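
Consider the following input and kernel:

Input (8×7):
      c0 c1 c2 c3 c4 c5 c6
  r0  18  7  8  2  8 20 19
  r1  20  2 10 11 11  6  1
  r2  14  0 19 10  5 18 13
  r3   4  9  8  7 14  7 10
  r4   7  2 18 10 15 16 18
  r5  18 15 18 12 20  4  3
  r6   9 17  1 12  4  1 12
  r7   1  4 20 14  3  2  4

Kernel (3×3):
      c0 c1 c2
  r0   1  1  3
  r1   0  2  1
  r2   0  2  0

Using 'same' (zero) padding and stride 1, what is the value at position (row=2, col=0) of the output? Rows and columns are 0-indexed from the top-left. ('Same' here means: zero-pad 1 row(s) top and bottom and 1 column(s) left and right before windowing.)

The receptive field on the zero-padded input at this output position is [0 20 2 / 0 14 0 / 0 4 9]. Elementwise product with the kernel and sum: 0·1 + 20·1 + 2·3 + 14·2 + 0·1 + 4·2.

62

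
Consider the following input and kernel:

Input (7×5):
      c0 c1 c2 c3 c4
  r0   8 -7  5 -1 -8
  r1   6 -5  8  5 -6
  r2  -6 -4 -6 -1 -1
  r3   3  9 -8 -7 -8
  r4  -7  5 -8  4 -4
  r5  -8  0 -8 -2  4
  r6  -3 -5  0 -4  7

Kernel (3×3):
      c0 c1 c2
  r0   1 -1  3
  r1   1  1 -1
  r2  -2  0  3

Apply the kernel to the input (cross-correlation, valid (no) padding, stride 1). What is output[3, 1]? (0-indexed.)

-17

The receptive field on the input at this output position is [9 -8 -7 / 5 -8 4 / 0 -8 -2]. Elementwise product with the kernel and sum: 9·1 + -8·-1 + -7·3 + 5·1 + -8·1 + 4·-1 + 0·-2 + -2·3.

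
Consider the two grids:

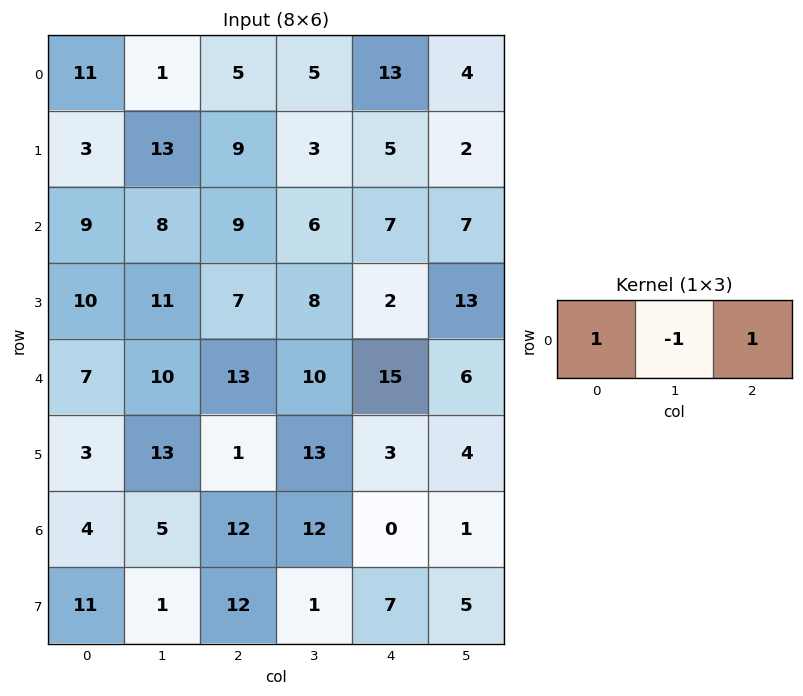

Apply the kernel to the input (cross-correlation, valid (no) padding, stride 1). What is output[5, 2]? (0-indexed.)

-9

The receptive field on the input at this output position is [1 13 3]. Elementwise product with the kernel and sum: 1·1 + 13·-1 + 3·1.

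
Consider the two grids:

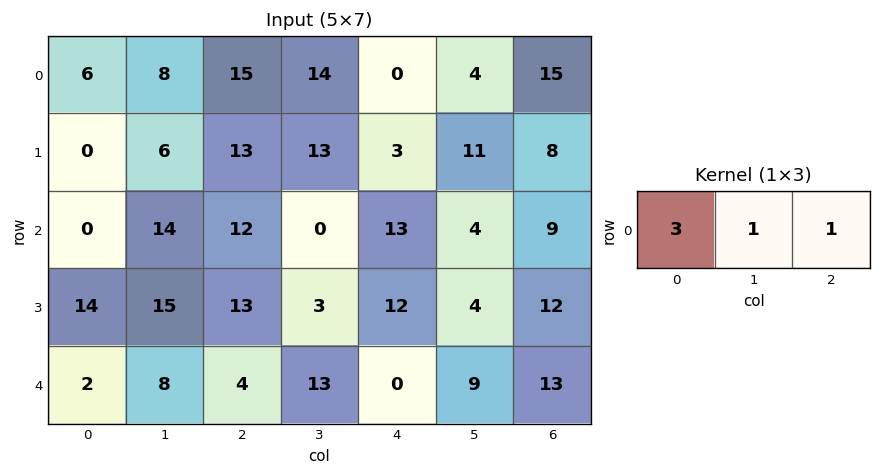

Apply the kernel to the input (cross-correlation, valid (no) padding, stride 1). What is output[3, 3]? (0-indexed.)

The receptive field on the input at this output position is [3 12 4]. Elementwise product with the kernel and sum: 3·3 + 12·1 + 4·1.

25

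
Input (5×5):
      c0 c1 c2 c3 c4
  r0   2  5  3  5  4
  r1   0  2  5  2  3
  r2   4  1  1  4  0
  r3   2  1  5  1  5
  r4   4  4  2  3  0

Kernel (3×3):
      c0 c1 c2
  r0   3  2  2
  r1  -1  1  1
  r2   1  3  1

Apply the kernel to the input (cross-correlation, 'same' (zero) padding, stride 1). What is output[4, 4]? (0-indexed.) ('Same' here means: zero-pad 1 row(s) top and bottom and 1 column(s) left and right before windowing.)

10

The receptive field on the zero-padded input at this output position is [1 5 0 / 3 0 0 / 0 0 0]. Elementwise product with the kernel and sum: 1·3 + 5·2 + 0·2 + 3·-1 + 0·1 + 0·1 + 0·1 + 0·3 + 0·1.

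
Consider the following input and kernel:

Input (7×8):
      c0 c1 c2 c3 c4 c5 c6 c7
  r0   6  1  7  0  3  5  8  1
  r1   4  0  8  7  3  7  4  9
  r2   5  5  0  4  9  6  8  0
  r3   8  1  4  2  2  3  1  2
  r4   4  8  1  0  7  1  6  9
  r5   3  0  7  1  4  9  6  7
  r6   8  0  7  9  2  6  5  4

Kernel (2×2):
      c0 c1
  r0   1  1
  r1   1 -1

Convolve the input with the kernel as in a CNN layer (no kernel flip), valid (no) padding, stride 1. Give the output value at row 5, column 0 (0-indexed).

The receptive field on the input at this output position is [3 0 / 8 0]. Elementwise product with the kernel and sum: 3·1 + 0·1 + 8·1 + 0·-1.

11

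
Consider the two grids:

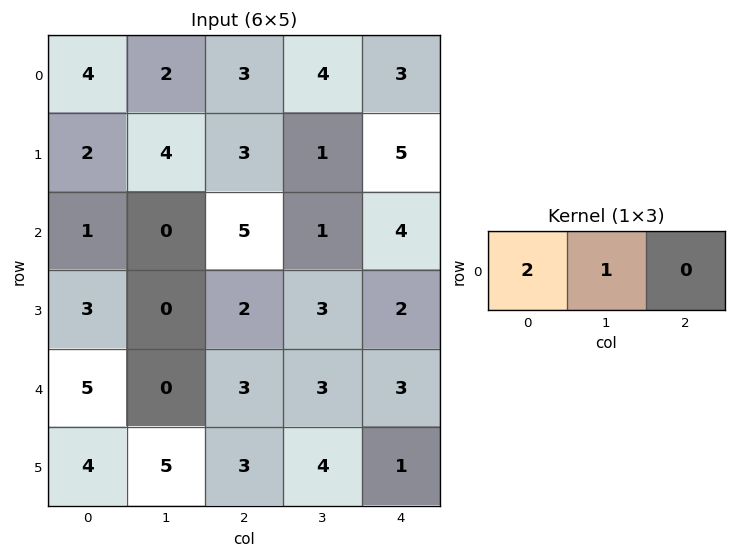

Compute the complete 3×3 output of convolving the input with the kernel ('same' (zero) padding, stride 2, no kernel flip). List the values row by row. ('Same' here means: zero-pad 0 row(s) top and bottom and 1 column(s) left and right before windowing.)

Output[0,0]: The receptive field on the zero-padded input at this output position is [0 4 2]. Elementwise product with the kernel and sum: 0·2 + 4·1.
Output[0,1]: The receptive field on the zero-padded input at this output position is [2 3 4]. Elementwise product with the kernel and sum: 2·2 + 3·1.

4 7 11
1 5 6
5 3 9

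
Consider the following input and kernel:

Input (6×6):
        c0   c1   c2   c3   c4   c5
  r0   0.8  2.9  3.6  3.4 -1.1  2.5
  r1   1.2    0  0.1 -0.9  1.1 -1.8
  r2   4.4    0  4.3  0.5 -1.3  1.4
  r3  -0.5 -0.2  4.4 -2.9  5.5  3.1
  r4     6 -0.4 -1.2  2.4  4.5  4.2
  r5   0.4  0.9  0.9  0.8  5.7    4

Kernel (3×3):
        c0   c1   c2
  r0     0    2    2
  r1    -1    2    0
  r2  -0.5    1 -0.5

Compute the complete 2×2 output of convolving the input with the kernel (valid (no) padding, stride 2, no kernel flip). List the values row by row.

Output[0,0]: The receptive field on the input at this output position is [0.8 2.9 3.6 / 1.2 0 0.1 / 4.4 0 4.3]. Elementwise product with the kernel and sum: 2.9·2 + 3.6·2 + 1.2·-1 + 0·2 + 4.4·-0.5 + 0·1 + 4.3·-0.5.

7.45 1.7
5.9 -11.05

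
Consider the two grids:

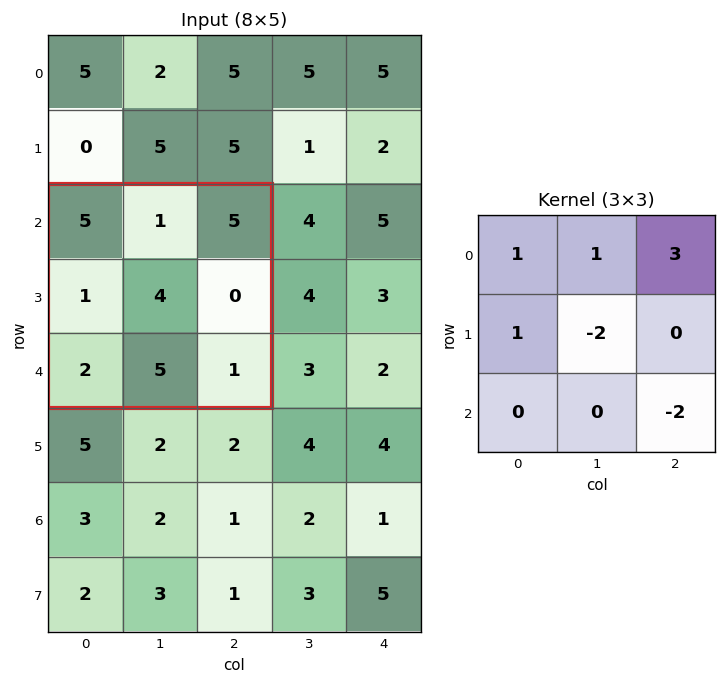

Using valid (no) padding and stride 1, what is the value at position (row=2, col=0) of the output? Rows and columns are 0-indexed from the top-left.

12

The receptive field on the input at this output position is [5 1 5 / 1 4 0 / 2 5 1]. Elementwise product with the kernel and sum: 5·1 + 1·1 + 5·3 + 1·1 + 4·-2 + 1·-2.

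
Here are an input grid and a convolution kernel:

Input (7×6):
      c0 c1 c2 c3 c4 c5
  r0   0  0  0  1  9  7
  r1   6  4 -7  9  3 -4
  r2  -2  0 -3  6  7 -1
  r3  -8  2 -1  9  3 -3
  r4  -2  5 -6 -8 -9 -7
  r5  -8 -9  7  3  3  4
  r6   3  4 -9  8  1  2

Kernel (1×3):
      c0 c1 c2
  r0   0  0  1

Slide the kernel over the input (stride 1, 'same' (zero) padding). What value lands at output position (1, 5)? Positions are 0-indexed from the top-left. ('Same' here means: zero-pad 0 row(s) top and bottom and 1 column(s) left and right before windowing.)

0

The receptive field on the zero-padded input at this output position is [3 -4 0]. Elementwise product with the kernel and sum: 0·1.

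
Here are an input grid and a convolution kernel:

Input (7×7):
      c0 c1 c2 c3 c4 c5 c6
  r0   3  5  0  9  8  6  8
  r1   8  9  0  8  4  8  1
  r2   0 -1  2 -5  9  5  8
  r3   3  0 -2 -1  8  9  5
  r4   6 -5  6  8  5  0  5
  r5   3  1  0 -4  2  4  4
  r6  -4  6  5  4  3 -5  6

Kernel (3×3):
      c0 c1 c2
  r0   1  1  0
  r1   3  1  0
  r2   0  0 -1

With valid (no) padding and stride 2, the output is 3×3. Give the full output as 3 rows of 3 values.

Output[0,0]: The receptive field on the input at this output position is [3 5 0 / 8 9 0 / 0 -1 2]. Elementwise product with the kernel and sum: 3·1 + 5·1 + 8·3 + 9·1 + 2·-1.

39 8 26
2 -15 42
6 7 9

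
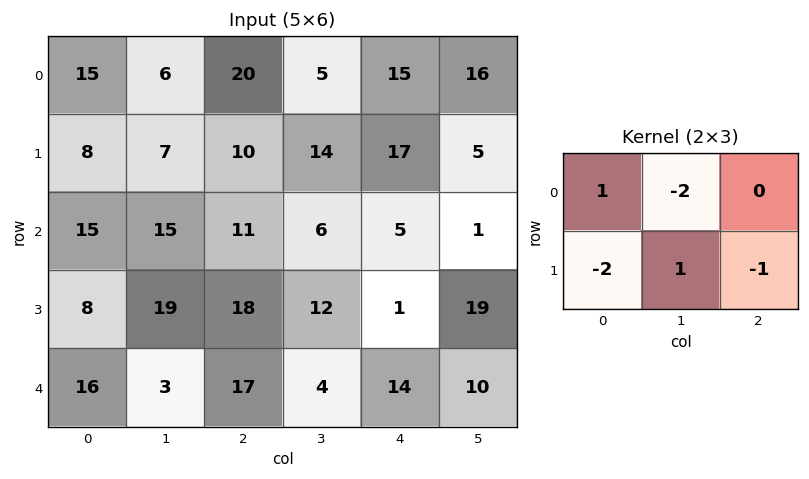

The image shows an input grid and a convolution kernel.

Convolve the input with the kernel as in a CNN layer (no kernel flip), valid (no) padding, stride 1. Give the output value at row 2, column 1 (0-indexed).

The receptive field on the input at this output position is [15 11 6 / 19 18 12]. Elementwise product with the kernel and sum: 15·1 + 11·-2 + 19·-2 + 18·1 + 12·-1.

-39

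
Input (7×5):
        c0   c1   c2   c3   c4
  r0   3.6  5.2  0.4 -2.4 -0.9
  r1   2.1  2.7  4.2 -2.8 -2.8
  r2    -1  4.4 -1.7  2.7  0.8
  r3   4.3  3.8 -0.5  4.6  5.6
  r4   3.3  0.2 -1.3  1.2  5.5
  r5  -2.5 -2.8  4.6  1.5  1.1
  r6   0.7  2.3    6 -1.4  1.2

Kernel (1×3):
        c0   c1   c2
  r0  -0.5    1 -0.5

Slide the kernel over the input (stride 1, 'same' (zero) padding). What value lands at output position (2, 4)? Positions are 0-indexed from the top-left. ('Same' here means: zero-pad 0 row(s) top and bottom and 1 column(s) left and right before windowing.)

The receptive field on the zero-padded input at this output position is [2.7 0.8 0]. Elementwise product with the kernel and sum: 2.7·-0.5 + 0.8·1 + 0·-0.5.

-0.55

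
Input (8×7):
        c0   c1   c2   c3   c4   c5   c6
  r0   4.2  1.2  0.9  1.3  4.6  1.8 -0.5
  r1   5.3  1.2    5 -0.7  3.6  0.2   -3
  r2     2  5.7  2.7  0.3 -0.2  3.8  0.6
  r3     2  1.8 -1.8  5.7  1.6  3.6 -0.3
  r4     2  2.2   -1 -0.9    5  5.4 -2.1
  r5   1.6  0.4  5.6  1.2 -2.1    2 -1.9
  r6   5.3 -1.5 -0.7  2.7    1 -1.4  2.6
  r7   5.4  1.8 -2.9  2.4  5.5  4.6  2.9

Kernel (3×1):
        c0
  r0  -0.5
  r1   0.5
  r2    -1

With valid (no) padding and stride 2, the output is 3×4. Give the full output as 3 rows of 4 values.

-1.45 -0.65 -0.3 -1.85
-2 -1.25 -4.1 1.65
-5.5 4 -4.55 -2.5

Output[0,0]: The receptive field on the input at this output position is [4.2 / 5.3 / 2]. Elementwise product with the kernel and sum: 4.2·-0.5 + 5.3·0.5 + 2·-1.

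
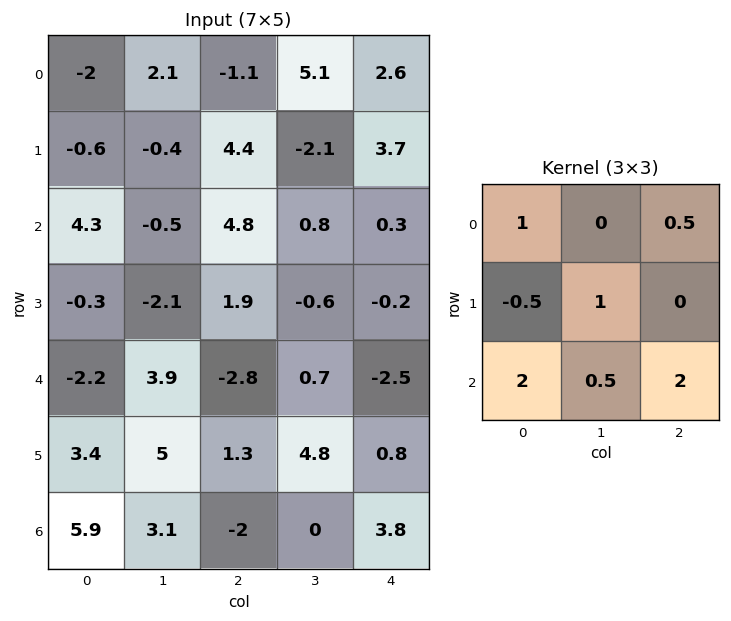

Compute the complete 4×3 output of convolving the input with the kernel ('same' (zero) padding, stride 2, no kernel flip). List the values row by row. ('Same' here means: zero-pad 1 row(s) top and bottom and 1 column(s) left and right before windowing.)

Output[0,0]: The receptive field on the zero-padded input at this output position is [0 0 0 / 0 -2 2.1 / 0 -0.6 -0.4]. Elementwise product with the kernel and sum: 0·1 + 0·0.5 + 0·-0.5 + -2·1 + 0·2 + -0.6·0.5 + -0.4·2.

-3.1 -4.95 -2.3
-0.25 -0.85 -3.5
8.45 13.1 6.55
8.4 3.85 8.6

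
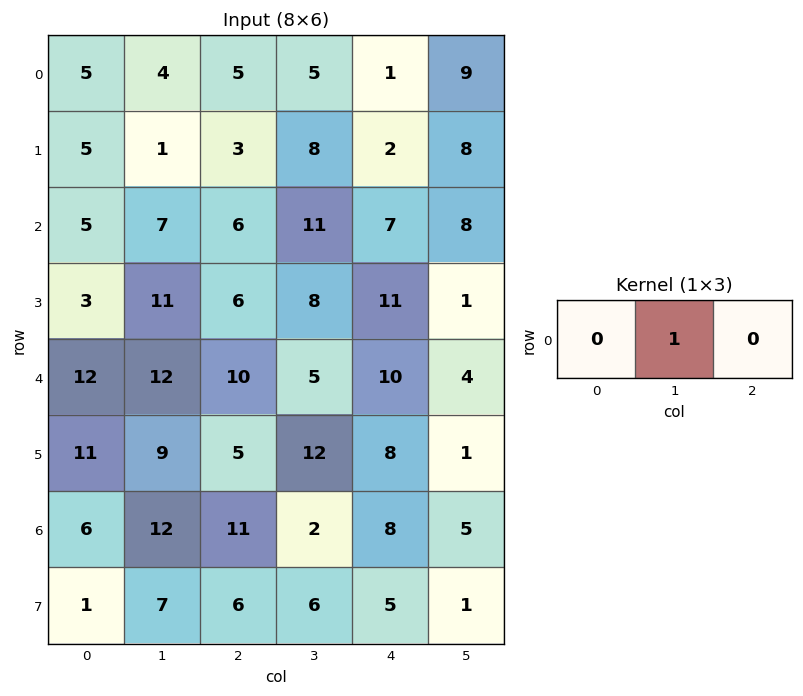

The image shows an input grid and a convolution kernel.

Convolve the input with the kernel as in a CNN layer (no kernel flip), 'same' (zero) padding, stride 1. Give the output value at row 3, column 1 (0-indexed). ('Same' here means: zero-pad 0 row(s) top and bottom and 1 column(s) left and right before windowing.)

11

The receptive field on the zero-padded input at this output position is [3 11 6]. Elementwise product with the kernel and sum: 11·1.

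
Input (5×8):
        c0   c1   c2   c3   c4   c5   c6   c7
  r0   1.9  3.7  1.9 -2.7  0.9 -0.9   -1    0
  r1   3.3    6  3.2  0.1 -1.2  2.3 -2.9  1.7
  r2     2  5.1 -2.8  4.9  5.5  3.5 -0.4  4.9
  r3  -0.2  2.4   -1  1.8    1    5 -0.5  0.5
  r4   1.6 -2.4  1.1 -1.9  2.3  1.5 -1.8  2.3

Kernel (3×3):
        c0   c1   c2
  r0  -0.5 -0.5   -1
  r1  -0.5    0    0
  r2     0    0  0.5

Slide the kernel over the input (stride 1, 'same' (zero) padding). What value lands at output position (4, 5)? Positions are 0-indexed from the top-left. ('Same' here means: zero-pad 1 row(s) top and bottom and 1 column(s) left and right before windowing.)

The receptive field on the zero-padded input at this output position is [1 5 -0.5 / 2.3 1.5 -1.8 / 0 0 0]. Elementwise product with the kernel and sum: 1·-0.5 + 5·-0.5 + -0.5·-1 + 2.3·-0.5 + 0·0.5.

-3.65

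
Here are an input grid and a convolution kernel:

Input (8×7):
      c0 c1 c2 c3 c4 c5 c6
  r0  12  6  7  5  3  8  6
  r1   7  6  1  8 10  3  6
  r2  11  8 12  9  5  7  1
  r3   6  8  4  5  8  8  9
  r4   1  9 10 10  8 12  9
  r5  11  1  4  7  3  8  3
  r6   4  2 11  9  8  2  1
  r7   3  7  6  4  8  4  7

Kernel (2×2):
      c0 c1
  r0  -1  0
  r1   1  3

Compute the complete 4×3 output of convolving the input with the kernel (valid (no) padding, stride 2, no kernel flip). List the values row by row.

Output[0,0]: The receptive field on the input at this output position is [12 6 / 7 6]. Elementwise product with the kernel and sum: 12·-1 + 7·1 + 6·3.

13 18 16
19 7 27
13 15 19
20 7 12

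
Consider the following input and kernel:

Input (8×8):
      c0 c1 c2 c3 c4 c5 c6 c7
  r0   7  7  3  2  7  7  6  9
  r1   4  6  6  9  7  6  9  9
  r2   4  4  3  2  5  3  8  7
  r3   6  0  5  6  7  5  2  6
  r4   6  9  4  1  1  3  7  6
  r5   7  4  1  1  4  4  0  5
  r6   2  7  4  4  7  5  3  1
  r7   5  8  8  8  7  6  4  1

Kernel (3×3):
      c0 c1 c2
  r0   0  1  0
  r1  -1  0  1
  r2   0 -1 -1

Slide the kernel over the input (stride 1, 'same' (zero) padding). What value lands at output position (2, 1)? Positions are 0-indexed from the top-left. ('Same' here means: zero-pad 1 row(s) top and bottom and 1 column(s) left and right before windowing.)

0

The receptive field on the zero-padded input at this output position is [4 6 6 / 4 4 3 / 6 0 5]. Elementwise product with the kernel and sum: 6·1 + 4·-1 + 3·1 + 0·-1 + 5·-1.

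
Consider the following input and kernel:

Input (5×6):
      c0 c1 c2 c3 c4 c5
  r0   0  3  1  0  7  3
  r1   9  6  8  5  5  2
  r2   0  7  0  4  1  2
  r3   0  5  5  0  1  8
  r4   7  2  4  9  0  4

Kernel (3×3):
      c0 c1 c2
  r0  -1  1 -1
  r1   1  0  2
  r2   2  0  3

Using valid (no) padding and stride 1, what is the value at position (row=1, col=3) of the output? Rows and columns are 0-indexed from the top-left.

30

The receptive field on the input at this output position is [5 5 2 / 4 1 2 / 0 1 8]. Elementwise product with the kernel and sum: 5·-1 + 5·1 + 2·-1 + 4·1 + 2·2 + 0·2 + 8·3.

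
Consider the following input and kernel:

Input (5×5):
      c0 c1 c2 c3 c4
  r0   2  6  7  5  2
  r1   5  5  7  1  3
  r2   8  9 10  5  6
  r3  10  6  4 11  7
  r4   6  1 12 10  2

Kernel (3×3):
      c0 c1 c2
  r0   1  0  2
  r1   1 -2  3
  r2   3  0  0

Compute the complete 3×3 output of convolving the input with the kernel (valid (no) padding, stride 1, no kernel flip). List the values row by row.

Output[0,0]: The receptive field on the input at this output position is [2 6 7 / 5 5 7 / 8 9 10]. Elementwise product with the kernel and sum: 2·1 + 7·2 + 5·1 + 5·-2 + 7·3 + 8·3.
Output[0,1]: The receptive field on the input at this output position is [6 7 5 / 5 7 1 / 9 10 5]. Elementwise product with the kernel and sum: 6·1 + 5·2 + 5·1 + 7·-2 + 1·3 + 9·3.

56 37 55
69 29 43
56 53 61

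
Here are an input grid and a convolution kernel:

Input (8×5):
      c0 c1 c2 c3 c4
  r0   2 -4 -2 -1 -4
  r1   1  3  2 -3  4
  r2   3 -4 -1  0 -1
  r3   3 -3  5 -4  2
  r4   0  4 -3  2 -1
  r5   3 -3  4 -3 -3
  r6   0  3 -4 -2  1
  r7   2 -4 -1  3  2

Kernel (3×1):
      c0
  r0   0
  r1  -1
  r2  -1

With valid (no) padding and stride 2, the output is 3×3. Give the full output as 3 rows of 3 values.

Output[0,0]: The receptive field on the input at this output position is [2 / 1 / 3]. Elementwise product with the kernel and sum: 1·-1 + 3·-1.

-4 -1 -3
-3 -2 -1
-3 0 2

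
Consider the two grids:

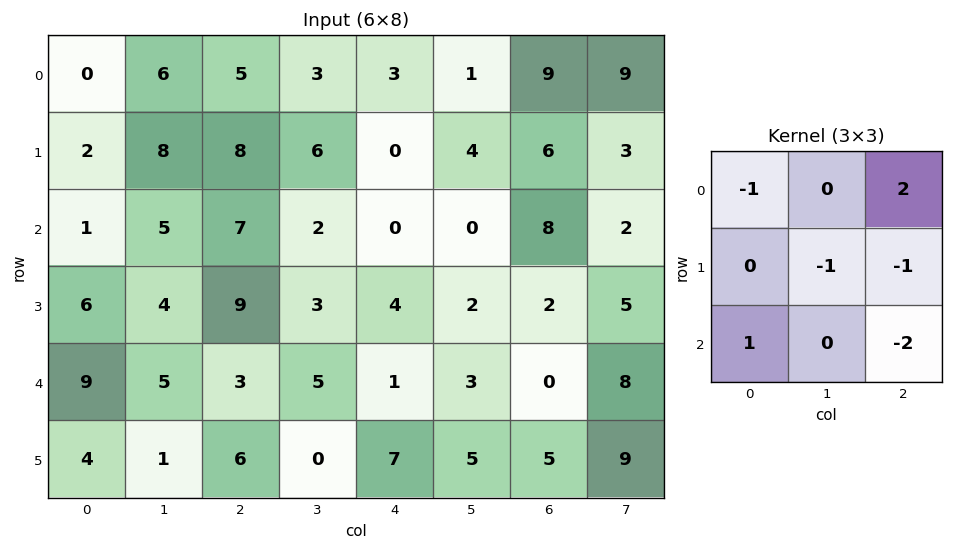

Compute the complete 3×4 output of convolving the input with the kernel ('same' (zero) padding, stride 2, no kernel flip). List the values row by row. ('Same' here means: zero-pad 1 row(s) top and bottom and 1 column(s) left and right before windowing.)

Output[0,0]: The receptive field on the zero-padded input at this output position is [0 0 0 / 0 0 6 / 0 2 8]. Elementwise product with the kernel and sum: 0·-1 + 0·2 + 0·-1 + 6·-1 + 0·1 + 8·-2.

-22 -12 -6 -20
2 -7 1 -16
-8 -5 -13 -13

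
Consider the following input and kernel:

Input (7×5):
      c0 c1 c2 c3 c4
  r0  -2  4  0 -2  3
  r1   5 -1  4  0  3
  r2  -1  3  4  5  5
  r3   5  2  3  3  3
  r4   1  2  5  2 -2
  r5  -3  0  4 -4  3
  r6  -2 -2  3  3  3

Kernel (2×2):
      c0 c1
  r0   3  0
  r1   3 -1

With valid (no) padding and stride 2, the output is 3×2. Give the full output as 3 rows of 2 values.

Output[0,0]: The receptive field on the input at this output position is [-2 4 / 5 -1]. Elementwise product with the kernel and sum: -2·3 + 5·3 + -1·-1.

10 12
10 18
-6 31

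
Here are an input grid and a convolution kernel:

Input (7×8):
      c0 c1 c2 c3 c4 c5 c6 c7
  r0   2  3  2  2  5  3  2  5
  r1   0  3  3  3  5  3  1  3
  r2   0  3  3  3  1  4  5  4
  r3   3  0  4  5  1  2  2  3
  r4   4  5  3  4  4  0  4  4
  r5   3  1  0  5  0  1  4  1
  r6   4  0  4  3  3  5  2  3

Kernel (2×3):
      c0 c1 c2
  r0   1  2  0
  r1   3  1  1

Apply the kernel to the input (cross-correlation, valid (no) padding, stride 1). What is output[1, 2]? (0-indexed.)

22

The receptive field on the input at this output position is [3 3 5 / 3 3 1]. Elementwise product with the kernel and sum: 3·1 + 3·2 + 3·3 + 3·1 + 1·1.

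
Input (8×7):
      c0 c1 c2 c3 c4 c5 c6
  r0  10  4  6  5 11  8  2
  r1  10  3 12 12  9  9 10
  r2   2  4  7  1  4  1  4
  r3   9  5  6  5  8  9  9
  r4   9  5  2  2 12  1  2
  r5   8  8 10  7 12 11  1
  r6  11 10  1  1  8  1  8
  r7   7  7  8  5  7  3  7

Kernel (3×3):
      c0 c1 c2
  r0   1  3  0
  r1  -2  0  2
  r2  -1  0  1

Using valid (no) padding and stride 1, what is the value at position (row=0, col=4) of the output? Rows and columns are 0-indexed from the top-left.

The receptive field on the input at this output position is [11 8 2 / 9 9 10 / 4 1 4]. Elementwise product with the kernel and sum: 11·1 + 8·3 + 9·-2 + 10·2 + 4·-1 + 4·1.

37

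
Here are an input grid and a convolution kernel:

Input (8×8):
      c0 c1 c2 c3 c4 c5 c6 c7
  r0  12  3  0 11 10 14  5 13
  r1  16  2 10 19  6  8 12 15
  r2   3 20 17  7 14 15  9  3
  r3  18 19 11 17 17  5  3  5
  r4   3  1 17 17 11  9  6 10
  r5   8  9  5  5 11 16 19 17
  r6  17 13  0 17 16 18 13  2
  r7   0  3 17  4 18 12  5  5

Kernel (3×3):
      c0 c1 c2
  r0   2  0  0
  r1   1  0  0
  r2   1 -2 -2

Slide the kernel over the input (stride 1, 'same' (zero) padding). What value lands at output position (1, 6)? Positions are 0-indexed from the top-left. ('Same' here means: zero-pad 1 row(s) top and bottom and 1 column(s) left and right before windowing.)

27

The receptive field on the zero-padded input at this output position is [14 5 13 / 8 12 15 / 15 9 3]. Elementwise product with the kernel and sum: 14·2 + 8·1 + 15·1 + 9·-2 + 3·-2.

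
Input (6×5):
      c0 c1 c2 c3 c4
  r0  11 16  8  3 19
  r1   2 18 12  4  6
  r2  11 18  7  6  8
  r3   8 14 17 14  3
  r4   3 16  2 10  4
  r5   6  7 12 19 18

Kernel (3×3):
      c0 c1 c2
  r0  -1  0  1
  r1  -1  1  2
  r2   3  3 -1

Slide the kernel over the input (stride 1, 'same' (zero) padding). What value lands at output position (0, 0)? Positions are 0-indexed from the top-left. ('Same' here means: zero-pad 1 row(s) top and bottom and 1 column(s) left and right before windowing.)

The receptive field on the zero-padded input at this output position is [0 0 0 / 0 11 16 / 0 2 18]. Elementwise product with the kernel and sum: 0·-1 + 0·1 + 0·-1 + 11·1 + 16·2 + 0·3 + 2·3 + 18·-1.

31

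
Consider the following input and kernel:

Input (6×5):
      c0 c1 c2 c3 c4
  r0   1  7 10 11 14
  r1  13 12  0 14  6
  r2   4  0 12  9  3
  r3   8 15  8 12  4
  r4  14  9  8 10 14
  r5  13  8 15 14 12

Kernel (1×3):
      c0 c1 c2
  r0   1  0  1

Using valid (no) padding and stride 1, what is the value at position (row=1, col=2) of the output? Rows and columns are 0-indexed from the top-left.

6

The receptive field on the input at this output position is [0 14 6]. Elementwise product with the kernel and sum: 0·1 + 6·1.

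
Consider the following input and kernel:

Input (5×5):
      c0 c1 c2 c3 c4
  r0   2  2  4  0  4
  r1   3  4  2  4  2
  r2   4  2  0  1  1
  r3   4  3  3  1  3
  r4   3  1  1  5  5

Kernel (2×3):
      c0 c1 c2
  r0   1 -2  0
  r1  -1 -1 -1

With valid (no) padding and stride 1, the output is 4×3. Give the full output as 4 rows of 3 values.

-11 -16 -4
-11 -3 -8
-10 -5 -9
-7 -10 -10

Output[0,0]: The receptive field on the input at this output position is [2 2 4 / 3 4 2]. Elementwise product with the kernel and sum: 2·1 + 2·-2 + 3·-1 + 4·-1 + 2·-1.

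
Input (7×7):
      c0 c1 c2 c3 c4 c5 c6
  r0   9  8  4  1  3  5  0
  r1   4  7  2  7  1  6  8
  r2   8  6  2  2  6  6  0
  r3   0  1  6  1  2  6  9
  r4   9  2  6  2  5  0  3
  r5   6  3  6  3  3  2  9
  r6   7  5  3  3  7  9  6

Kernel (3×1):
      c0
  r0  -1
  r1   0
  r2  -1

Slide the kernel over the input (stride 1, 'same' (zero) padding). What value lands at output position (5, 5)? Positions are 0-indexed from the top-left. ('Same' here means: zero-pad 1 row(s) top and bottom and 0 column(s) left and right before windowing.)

The receptive field on the zero-padded input at this output position is [0 / 2 / 9]. Elementwise product with the kernel and sum: 0·-1 + 9·-1.

-9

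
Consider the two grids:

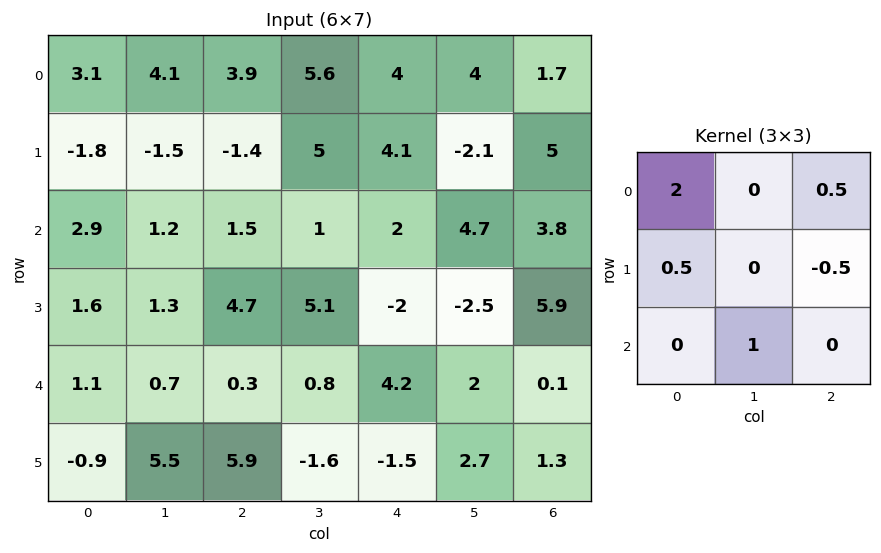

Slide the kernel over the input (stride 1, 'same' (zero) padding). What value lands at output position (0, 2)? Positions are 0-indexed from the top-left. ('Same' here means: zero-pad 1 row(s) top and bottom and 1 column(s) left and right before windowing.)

The receptive field on the zero-padded input at this output position is [0 0 0 / 4.1 3.9 5.6 / -1.5 -1.4 5]. Elementwise product with the kernel and sum: 0·2 + 0·0.5 + 4.1·0.5 + 5.6·-0.5 + -1.4·1.

-2.15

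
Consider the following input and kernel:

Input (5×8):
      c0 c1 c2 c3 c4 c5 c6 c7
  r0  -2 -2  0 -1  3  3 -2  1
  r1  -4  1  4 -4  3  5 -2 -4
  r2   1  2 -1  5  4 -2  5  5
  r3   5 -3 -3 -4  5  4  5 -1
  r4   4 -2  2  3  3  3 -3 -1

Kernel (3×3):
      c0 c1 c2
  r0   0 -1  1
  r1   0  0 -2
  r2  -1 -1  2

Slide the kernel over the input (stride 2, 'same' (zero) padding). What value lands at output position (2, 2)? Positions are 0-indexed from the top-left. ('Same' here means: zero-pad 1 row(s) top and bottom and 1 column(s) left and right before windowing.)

-7

The receptive field on the zero-padded input at this output position is [-4 5 4 / 3 3 3 / 0 0 0]. Elementwise product with the kernel and sum: 5·-1 + 4·1 + 3·-2 + 0·-1 + 0·-1 + 0·2.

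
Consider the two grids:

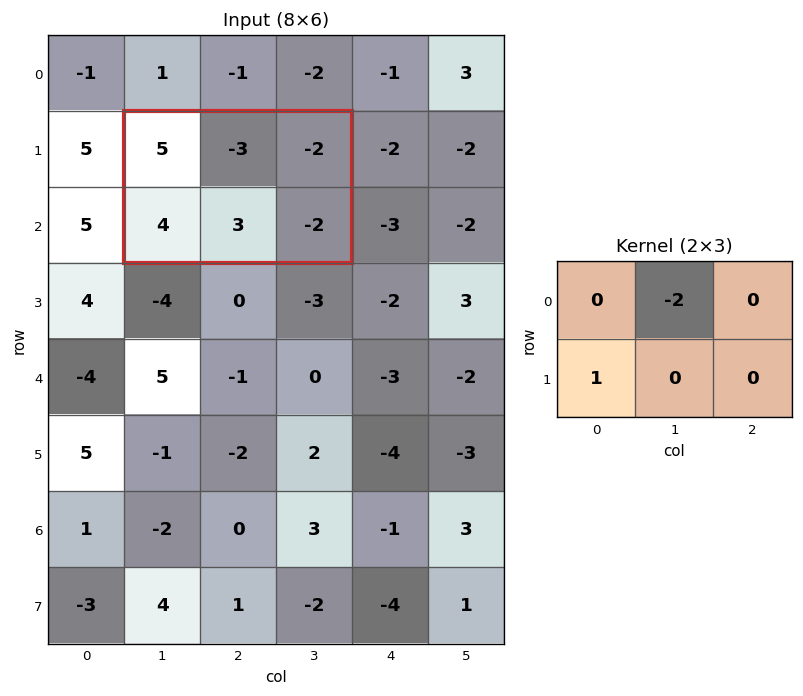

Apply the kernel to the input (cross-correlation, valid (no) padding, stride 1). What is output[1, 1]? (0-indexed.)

10

The receptive field on the input at this output position is [5 -3 -2 / 4 3 -2]. Elementwise product with the kernel and sum: -3·-2 + 4·1.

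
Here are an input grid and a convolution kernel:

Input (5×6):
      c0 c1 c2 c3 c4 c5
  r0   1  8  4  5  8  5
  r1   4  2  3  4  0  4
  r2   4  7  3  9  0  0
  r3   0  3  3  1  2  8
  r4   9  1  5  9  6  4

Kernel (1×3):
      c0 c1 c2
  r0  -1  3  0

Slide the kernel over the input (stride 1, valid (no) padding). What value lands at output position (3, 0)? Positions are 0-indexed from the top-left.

The receptive field on the input at this output position is [0 3 3]. Elementwise product with the kernel and sum: 0·-1 + 3·3.

9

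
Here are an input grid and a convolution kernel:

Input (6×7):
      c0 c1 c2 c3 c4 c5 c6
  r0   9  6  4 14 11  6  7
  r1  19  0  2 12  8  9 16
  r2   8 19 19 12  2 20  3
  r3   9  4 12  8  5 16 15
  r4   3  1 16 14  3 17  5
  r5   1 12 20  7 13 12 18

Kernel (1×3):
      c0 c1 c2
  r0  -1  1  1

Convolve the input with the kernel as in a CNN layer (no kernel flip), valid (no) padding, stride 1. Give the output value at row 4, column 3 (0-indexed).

The receptive field on the input at this output position is [14 3 17]. Elementwise product with the kernel and sum: 14·-1 + 3·1 + 17·1.

6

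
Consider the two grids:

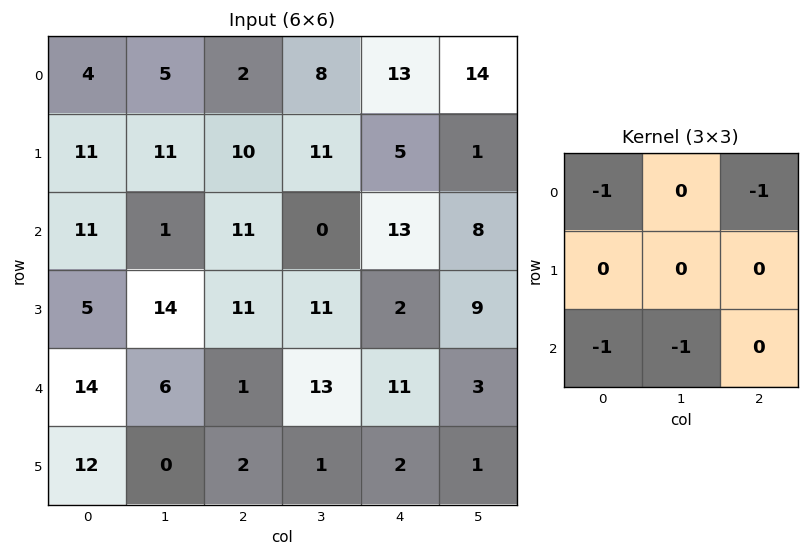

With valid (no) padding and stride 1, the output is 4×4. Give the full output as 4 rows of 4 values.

Output[0,0]: The receptive field on the input at this output position is [4 5 2 / 11 11 10 / 11 1 11]. Elementwise product with the kernel and sum: 4·-1 + 2·-1 + 11·-1 + 1·-1.
Output[0,1]: The receptive field on the input at this output position is [5 2 8 / 11 10 11 / 1 11 0]. Elementwise product with the kernel and sum: 5·-1 + 8·-1 + 1·-1 + 11·-1.

-18 -25 -26 -35
-40 -47 -37 -25
-42 -8 -38 -32
-28 -27 -16 -23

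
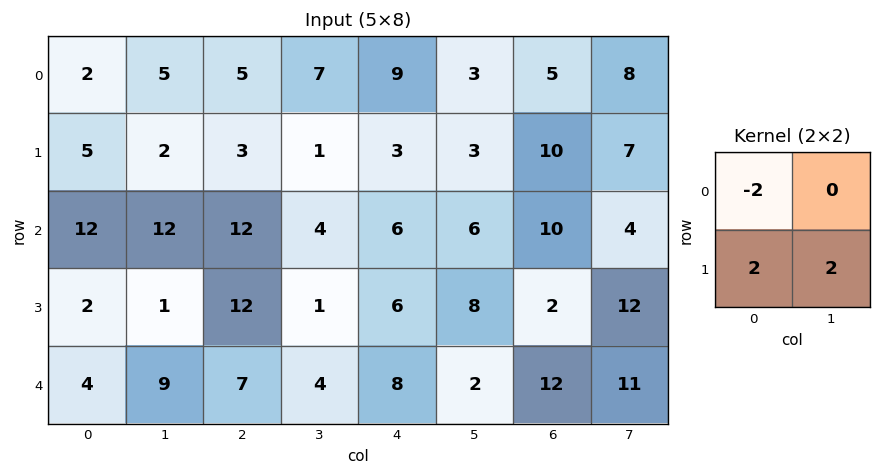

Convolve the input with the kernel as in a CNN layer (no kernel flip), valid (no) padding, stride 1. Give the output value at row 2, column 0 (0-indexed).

-18

The receptive field on the input at this output position is [12 12 / 2 1]. Elementwise product with the kernel and sum: 12·-2 + 2·2 + 1·2.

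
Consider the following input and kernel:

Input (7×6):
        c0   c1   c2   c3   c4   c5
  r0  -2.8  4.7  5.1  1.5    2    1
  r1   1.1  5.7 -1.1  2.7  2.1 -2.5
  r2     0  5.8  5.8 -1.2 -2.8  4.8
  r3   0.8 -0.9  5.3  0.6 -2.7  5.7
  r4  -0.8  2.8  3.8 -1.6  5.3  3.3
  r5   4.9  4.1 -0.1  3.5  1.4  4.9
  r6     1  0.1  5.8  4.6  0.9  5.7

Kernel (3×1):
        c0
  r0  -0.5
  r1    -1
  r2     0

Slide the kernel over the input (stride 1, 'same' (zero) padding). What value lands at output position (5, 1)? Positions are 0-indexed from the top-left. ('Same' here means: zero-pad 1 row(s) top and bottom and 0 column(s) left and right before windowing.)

The receptive field on the zero-padded input at this output position is [2.8 / 4.1 / 0.1]. Elementwise product with the kernel and sum: 2.8·-0.5 + 4.1·-1.

-5.5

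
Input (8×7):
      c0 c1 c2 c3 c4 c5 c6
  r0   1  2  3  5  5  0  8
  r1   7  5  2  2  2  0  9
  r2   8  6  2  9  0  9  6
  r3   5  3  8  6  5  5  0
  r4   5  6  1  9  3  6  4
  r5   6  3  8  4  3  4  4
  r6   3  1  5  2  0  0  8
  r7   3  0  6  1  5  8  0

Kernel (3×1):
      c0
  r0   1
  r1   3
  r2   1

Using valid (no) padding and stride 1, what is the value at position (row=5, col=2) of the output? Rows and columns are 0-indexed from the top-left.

The receptive field on the input at this output position is [8 / 5 / 6]. Elementwise product with the kernel and sum: 8·1 + 5·3 + 6·1.

29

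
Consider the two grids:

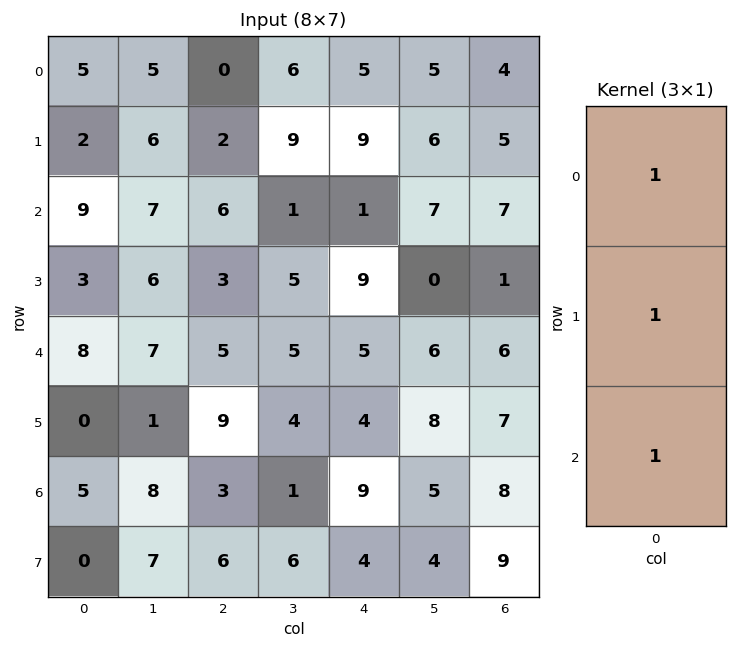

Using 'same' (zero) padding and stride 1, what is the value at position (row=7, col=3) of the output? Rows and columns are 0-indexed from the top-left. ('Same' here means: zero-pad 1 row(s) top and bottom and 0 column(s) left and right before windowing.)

7

The receptive field on the zero-padded input at this output position is [1 / 6 / 0]. Elementwise product with the kernel and sum: 1·1 + 6·1 + 0·1.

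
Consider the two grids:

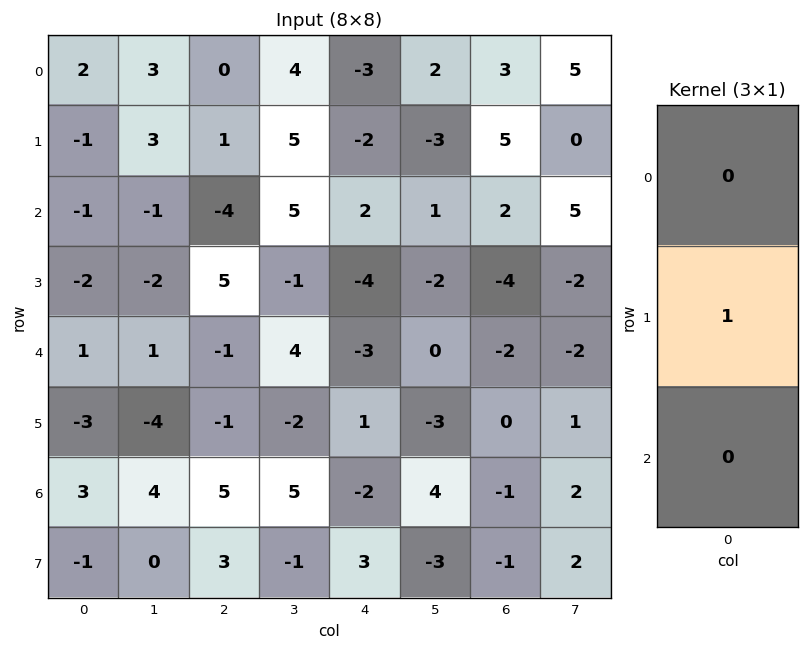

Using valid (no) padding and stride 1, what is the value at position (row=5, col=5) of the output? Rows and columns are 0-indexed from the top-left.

The receptive field on the input at this output position is [-3 / 4 / -3]. Elementwise product with the kernel and sum: 4·1.

4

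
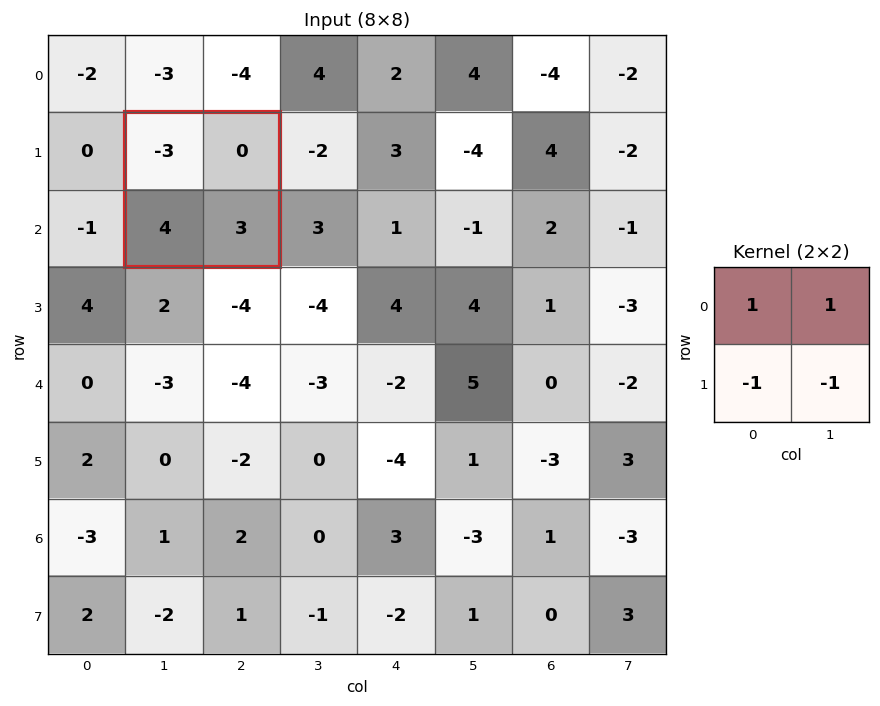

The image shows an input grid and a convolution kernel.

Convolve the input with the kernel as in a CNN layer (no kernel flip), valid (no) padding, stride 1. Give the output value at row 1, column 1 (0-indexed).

The receptive field on the input at this output position is [-3 0 / 4 3]. Elementwise product with the kernel and sum: -3·1 + 0·1 + 4·-1 + 3·-1.

-10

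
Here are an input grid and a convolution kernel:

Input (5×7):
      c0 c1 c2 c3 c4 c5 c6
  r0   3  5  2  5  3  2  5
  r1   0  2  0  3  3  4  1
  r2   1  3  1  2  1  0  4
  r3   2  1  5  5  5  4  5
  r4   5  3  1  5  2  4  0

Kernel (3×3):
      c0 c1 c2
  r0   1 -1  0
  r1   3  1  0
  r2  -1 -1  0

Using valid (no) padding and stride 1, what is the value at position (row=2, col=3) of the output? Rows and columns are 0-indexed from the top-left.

14

The receptive field on the input at this output position is [2 1 0 / 5 5 4 / 5 2 4]. Elementwise product with the kernel and sum: 2·1 + 1·-1 + 5·3 + 5·1 + 5·-1 + 2·-1.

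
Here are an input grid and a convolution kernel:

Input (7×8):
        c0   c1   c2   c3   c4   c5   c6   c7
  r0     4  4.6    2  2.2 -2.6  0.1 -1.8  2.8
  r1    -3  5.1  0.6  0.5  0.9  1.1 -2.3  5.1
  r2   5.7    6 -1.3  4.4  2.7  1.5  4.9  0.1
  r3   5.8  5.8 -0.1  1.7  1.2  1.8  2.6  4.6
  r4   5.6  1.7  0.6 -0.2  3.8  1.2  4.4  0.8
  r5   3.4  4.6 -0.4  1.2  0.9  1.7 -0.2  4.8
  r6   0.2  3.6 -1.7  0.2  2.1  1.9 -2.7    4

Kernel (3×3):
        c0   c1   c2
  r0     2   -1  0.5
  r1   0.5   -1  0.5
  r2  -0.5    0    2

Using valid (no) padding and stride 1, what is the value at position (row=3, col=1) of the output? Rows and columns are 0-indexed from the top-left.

12.8

The receptive field on the input at this output position is [5.8 -0.1 1.7 / 1.7 0.6 -0.2 / 4.6 -0.4 1.2]. Elementwise product with the kernel and sum: 5.8·2 + -0.1·-1 + 1.7·0.5 + 1.7·0.5 + 0.6·-1 + -0.2·0.5 + 4.6·-0.5 + 1.2·2.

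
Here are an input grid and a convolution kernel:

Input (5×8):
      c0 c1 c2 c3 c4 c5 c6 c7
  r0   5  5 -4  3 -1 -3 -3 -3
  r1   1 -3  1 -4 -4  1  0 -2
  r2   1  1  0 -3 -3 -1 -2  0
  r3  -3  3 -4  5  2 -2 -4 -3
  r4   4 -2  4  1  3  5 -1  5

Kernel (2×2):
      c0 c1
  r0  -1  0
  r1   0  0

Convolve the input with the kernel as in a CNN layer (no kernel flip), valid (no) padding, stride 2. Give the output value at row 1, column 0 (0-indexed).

-1

The receptive field on the input at this output position is [1 1 / -3 3]. Elementwise product with the kernel and sum: 1·-1.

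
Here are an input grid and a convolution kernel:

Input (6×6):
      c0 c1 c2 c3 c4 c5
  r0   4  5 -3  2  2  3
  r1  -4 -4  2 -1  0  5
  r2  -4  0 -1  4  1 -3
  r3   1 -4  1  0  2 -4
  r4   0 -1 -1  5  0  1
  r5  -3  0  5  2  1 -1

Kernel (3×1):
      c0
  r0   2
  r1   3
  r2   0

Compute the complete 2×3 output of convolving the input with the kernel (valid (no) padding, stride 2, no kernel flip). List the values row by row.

-4 0 4
-5 1 8

Output[0,0]: The receptive field on the input at this output position is [4 / -4 / -4]. Elementwise product with the kernel and sum: 4·2 + -4·3.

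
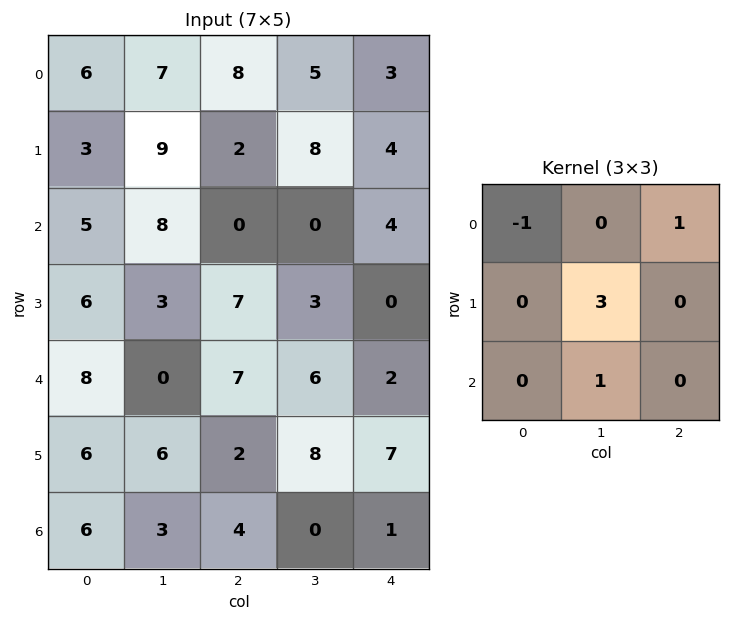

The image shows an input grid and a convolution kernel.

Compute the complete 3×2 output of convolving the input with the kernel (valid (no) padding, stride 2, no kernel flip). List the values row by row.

Output[0,0]: The receptive field on the input at this output position is [6 7 8 / 3 9 2 / 5 8 0]. Elementwise product with the kernel and sum: 6·-1 + 8·1 + 9·3 + 8·1.

37 19
4 19
20 19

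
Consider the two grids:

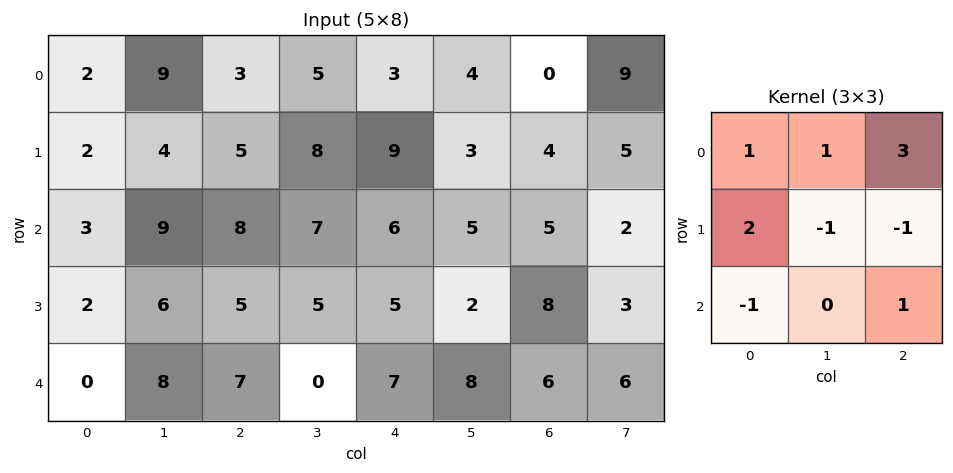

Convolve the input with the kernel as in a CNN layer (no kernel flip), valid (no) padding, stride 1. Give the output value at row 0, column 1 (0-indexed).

20

The receptive field on the input at this output position is [9 3 5 / 4 5 8 / 9 8 7]. Elementwise product with the kernel and sum: 9·1 + 3·1 + 5·3 + 4·2 + 5·-1 + 8·-1 + 9·-1 + 7·1.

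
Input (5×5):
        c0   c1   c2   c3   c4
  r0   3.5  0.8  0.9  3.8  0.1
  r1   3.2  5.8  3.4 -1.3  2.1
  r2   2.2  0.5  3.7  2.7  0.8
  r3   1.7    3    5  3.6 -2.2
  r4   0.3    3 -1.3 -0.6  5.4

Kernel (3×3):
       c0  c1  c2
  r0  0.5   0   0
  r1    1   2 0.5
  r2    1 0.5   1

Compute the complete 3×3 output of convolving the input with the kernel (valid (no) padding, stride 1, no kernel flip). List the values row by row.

Output[0,0]: The receptive field on the input at this output position is [3.5 0.8 0.9 / 3.2 5.8 3.4 / 2.2 0.5 3.7]. Elementwise product with the kernel and sum: 3.5·0.5 + 3.2·1 + 5.8·2 + 3.4·0.5 + 2.2·1 + 0.5·0.5 + 3.7·1.
Output[0,1]: The receptive field on the input at this output position is [0.8 0.9 3.8 / 5.8 3.4 -1.3 / 0.5 3.7 2.7]. Elementwise product with the kernel and sum: 0.8·0.5 + 5.8·1 + 3.4·2 + -1.3·0.5 + 0.5·1 + 3.7·0.5 + 2.7·1.

24.4 17.4 8.15
14.85 21.25 15.8
11.8 16.8 16.75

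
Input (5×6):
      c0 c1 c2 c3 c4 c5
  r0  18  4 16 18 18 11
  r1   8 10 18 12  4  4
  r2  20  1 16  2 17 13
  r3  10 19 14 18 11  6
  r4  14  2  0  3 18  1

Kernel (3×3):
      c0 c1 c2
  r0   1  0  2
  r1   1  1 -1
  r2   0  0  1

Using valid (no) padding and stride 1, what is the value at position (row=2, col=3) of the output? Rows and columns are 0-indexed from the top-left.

52

The receptive field on the input at this output position is [2 17 13 / 18 11 6 / 3 18 1]. Elementwise product with the kernel and sum: 2·1 + 13·2 + 18·1 + 11·1 + 6·-1 + 1·1.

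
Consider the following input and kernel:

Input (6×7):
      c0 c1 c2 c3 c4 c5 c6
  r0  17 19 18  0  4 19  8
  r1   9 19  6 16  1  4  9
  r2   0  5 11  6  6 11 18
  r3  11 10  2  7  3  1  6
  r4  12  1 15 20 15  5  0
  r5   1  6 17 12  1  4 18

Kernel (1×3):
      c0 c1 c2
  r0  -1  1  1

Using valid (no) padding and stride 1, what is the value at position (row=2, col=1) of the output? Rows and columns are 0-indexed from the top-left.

12

The receptive field on the input at this output position is [5 11 6]. Elementwise product with the kernel and sum: 5·-1 + 11·1 + 6·1.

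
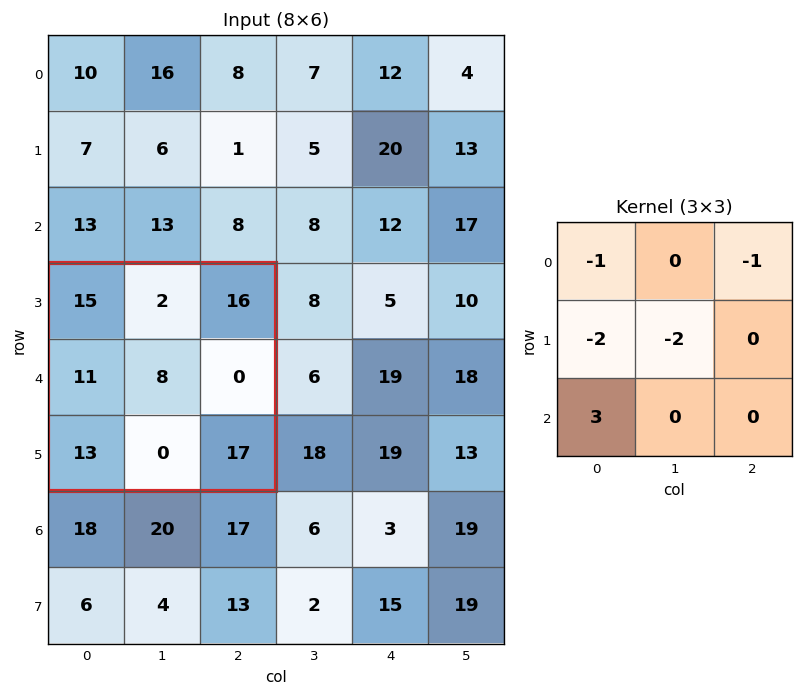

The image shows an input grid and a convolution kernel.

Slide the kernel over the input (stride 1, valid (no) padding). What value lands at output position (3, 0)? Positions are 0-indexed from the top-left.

-30

The receptive field on the input at this output position is [15 2 16 / 11 8 0 / 13 0 17]. Elementwise product with the kernel and sum: 15·-1 + 16·-1 + 11·-2 + 8·-2 + 13·3.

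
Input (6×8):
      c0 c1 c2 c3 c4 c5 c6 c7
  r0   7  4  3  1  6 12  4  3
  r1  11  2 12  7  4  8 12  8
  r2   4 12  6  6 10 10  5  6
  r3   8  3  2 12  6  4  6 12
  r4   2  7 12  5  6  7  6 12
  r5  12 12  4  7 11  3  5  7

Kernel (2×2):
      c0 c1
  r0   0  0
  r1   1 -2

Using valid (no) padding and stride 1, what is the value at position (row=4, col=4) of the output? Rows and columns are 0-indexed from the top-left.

5

The receptive field on the input at this output position is [6 7 / 11 3]. Elementwise product with the kernel and sum: 11·1 + 3·-2.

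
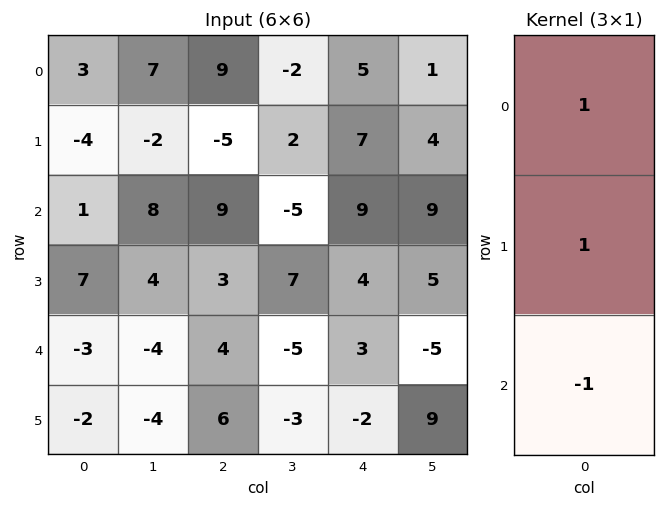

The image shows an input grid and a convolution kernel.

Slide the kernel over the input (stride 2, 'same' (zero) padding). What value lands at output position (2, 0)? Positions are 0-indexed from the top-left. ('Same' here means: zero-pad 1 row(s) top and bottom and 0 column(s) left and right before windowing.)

The receptive field on the zero-padded input at this output position is [7 / -3 / -2]. Elementwise product with the kernel and sum: 7·1 + -3·1 + -2·-1.

6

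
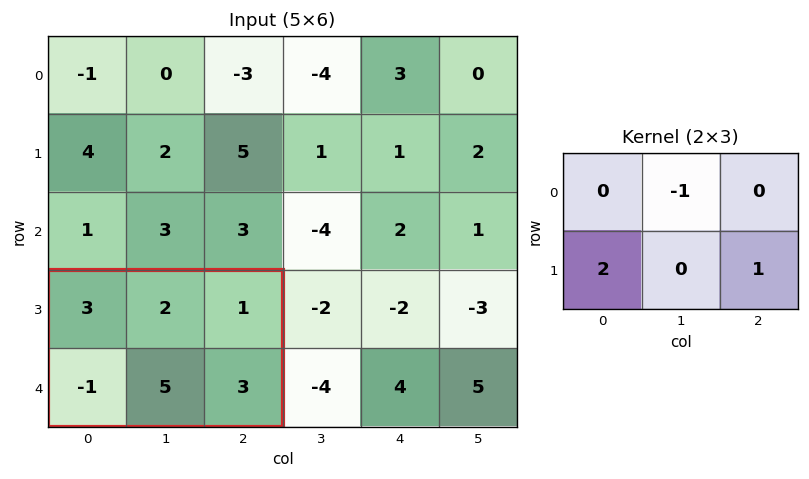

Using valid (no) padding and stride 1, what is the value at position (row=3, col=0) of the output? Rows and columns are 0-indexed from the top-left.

-1

The receptive field on the input at this output position is [3 2 1 / -1 5 3]. Elementwise product with the kernel and sum: 2·-1 + -1·2 + 3·1.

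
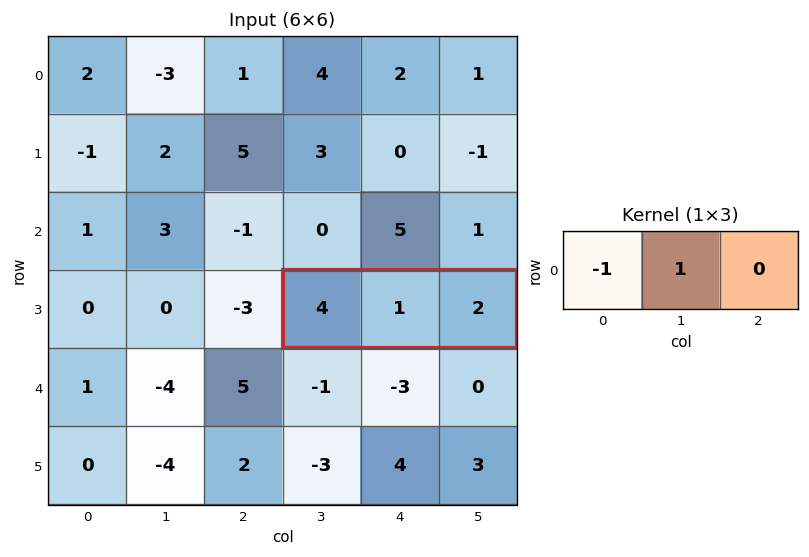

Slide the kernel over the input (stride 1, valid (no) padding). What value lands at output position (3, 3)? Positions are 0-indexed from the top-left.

The receptive field on the input at this output position is [4 1 2]. Elementwise product with the kernel and sum: 4·-1 + 1·1.

-3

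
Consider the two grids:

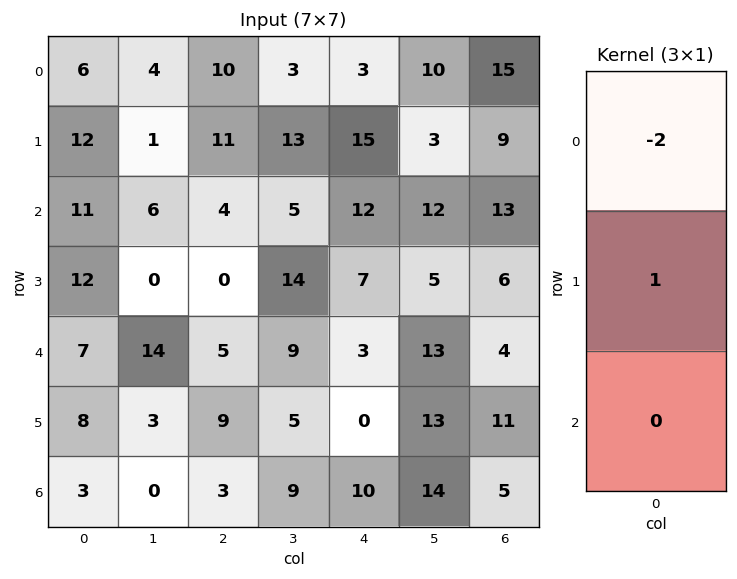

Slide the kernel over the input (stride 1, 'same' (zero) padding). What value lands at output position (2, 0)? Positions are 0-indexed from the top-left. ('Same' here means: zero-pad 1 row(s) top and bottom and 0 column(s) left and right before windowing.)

The receptive field on the zero-padded input at this output position is [12 / 11 / 12]. Elementwise product with the kernel and sum: 12·-2 + 11·1.

-13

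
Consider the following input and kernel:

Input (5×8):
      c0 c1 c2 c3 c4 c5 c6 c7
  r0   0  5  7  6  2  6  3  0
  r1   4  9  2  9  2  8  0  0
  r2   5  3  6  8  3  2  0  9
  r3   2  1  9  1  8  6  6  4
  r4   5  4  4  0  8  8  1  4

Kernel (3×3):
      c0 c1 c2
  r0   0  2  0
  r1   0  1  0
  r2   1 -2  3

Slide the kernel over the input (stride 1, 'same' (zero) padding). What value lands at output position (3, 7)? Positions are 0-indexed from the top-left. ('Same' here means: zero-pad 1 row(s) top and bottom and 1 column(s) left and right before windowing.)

15

The receptive field on the zero-padded input at this output position is [0 9 0 / 6 4 0 / 1 4 0]. Elementwise product with the kernel and sum: 9·2 + 4·1 + 1·1 + 4·-2 + 0·3.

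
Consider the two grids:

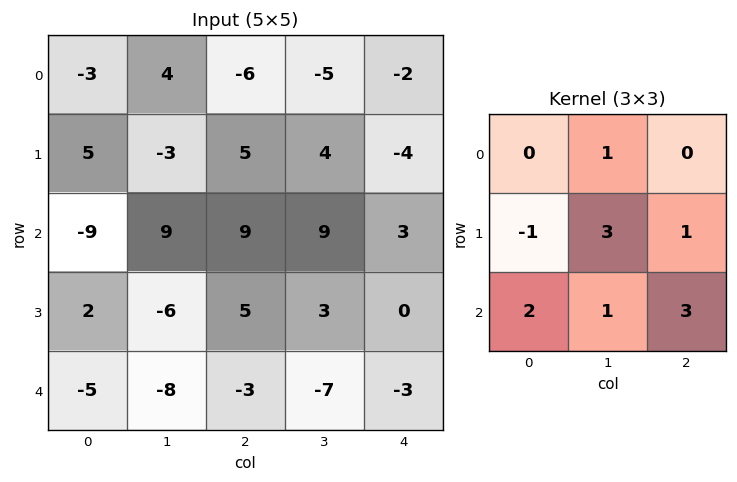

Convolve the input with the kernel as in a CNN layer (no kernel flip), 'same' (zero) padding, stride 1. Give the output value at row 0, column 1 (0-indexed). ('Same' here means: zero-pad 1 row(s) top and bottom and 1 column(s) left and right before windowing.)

31

The receptive field on the zero-padded input at this output position is [0 0 0 / -3 4 -6 / 5 -3 5]. Elementwise product with the kernel and sum: 0·1 + -3·-1 + 4·3 + -6·1 + 5·2 + -3·1 + 5·3.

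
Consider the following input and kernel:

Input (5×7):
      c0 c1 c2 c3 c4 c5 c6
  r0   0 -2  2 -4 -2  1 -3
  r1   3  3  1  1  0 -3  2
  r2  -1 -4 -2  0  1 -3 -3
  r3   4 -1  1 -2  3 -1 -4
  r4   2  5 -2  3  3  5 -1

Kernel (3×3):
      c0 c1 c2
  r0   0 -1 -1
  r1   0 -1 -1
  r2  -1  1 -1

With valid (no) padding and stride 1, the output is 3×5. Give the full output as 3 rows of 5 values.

Output[0,0]: The receptive field on the input at this output position is [0 -2 2 / 3 3 1 / -1 -4 -2]. Elementwise product with the kernel and sum: -2·-1 + 2·-1 + 3·-1 + 1·-1 + -1·-1 + -4·1 + -2·-1.

-5 2 6 8 2
-4 4 -8 11 7
11 -7 0 -5 14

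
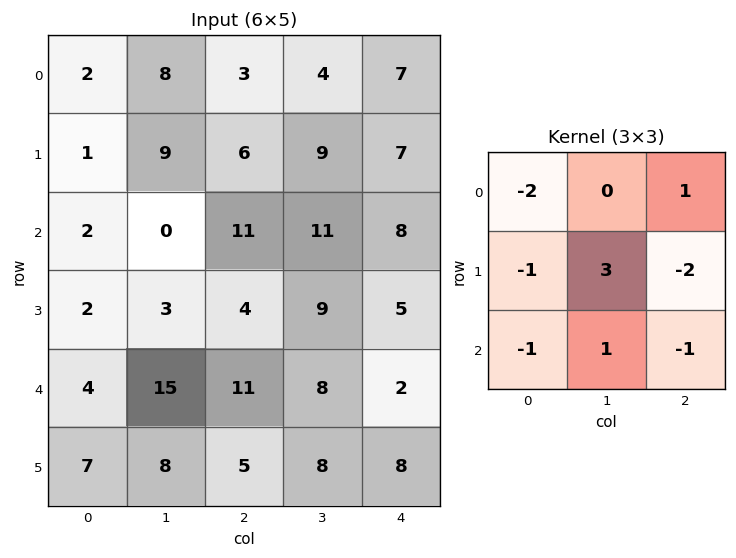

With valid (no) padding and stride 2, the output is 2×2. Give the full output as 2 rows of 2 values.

Output[0,0]: The receptive field on the input at this output position is [2 8 3 / 1 9 6 / 2 0 11]. Elementwise product with the kernel and sum: 2·-2 + 3·1 + 1·-1 + 9·3 + 6·-2 + 2·-1 + 0·1 + 11·-1.
Output[0,1]: The receptive field on the input at this output position is [3 4 7 / 6 9 7 / 11 11 8]. Elementwise product with the kernel and sum: 3·-2 + 7·1 + 6·-1 + 9·3 + 7·-2 + 11·-1 + 11·1 + 8·-1.

0 0
6 -6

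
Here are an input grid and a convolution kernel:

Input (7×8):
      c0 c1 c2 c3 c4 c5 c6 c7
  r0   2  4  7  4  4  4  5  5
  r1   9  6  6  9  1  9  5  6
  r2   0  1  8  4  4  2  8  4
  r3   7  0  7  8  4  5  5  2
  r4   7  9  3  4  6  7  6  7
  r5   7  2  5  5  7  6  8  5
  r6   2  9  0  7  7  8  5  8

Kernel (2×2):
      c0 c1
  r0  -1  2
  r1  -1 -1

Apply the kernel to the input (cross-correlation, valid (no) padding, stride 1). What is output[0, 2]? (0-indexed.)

The receptive field on the input at this output position is [7 4 / 6 9]. Elementwise product with the kernel and sum: 7·-1 + 4·2 + 6·-1 + 9·-1.

-14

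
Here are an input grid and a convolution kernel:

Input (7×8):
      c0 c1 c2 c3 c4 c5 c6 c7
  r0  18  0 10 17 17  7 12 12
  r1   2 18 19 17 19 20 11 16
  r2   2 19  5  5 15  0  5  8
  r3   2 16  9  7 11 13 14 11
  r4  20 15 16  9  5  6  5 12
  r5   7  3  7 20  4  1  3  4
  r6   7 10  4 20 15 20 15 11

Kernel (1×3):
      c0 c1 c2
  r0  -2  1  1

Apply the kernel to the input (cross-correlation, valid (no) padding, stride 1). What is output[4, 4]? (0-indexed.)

1

The receptive field on the input at this output position is [5 6 5]. Elementwise product with the kernel and sum: 5·-2 + 6·1 + 5·1.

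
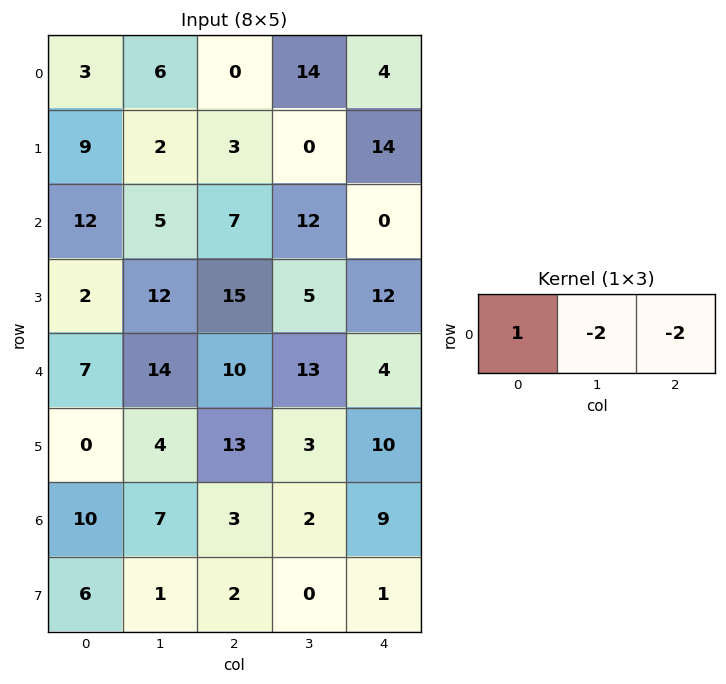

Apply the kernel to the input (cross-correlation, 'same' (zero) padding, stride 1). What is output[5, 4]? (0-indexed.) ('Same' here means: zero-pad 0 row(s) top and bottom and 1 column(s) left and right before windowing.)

The receptive field on the zero-padded input at this output position is [3 10 0]. Elementwise product with the kernel and sum: 3·1 + 10·-2 + 0·-2.

-17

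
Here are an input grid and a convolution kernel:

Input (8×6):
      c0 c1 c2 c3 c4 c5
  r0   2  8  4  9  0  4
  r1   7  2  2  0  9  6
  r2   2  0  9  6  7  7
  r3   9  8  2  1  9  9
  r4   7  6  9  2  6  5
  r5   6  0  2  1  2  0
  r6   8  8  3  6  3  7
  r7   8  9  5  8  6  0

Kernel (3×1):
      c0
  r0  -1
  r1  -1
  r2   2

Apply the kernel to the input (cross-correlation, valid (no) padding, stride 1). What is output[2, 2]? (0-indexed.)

7

The receptive field on the input at this output position is [9 / 2 / 9]. Elementwise product with the kernel and sum: 9·-1 + 2·-1 + 9·2.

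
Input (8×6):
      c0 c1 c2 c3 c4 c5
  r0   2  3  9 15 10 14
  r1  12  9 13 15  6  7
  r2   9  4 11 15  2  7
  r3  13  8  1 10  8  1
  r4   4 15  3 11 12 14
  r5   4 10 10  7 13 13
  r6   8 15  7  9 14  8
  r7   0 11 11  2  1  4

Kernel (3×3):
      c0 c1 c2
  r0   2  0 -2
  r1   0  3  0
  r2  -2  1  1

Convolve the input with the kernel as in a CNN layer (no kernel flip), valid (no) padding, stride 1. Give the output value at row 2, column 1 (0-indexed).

-35

The receptive field on the input at this output position is [4 11 15 / 8 1 10 / 15 3 11]. Elementwise product with the kernel and sum: 4·2 + 15·-2 + 1·3 + 15·-2 + 3·1 + 11·1.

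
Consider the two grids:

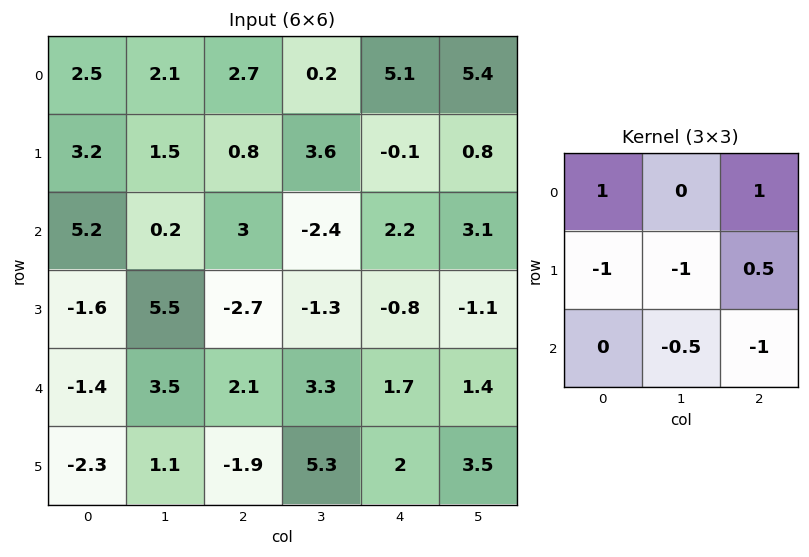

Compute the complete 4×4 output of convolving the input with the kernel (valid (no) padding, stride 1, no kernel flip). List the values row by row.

Output[0,0]: The receptive field on the input at this output position is [2.5 2.1 2.7 / 3.2 1.5 0.8 / 5.2 0.2 3]. Elementwise product with the kernel and sum: 2.5·1 + 2.7·1 + 3.2·-1 + 1.5·-1 + 0.8·0.5 + 0.2·-0.5 + 3·-1.

-2.2 2.7 2.35 -1.7
0.05 3.35 2.65 7.65
-0.9 -10 5.45 0
-4 -4.1 -12.7 -11.2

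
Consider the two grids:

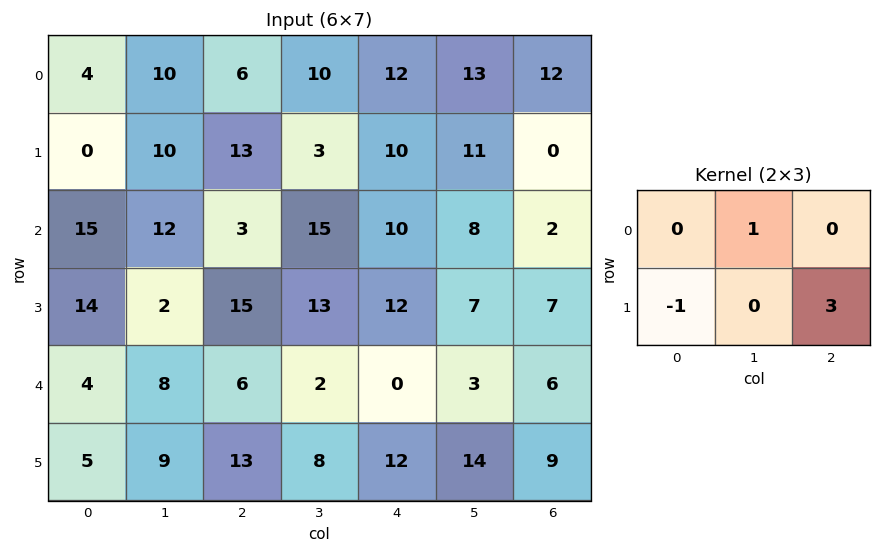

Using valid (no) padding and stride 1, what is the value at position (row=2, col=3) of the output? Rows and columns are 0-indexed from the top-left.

18

The receptive field on the input at this output position is [15 10 8 / 13 12 7]. Elementwise product with the kernel and sum: 10·1 + 13·-1 + 7·3.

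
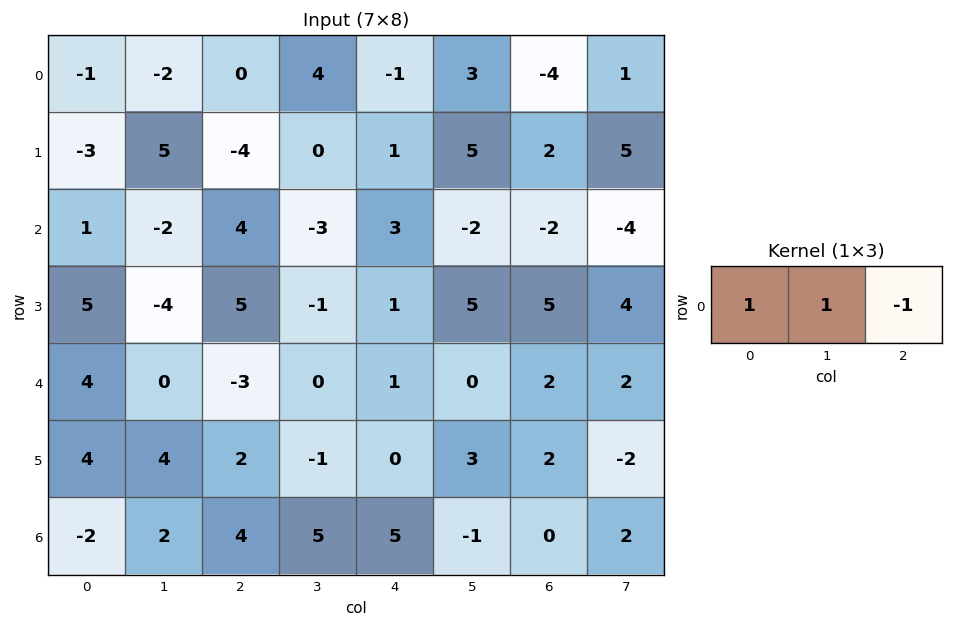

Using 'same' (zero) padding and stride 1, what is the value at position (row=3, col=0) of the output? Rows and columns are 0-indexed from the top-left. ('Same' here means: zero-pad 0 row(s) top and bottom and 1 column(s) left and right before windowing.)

The receptive field on the zero-padded input at this output position is [0 5 -4]. Elementwise product with the kernel and sum: 0·1 + 5·1 + -4·-1.

9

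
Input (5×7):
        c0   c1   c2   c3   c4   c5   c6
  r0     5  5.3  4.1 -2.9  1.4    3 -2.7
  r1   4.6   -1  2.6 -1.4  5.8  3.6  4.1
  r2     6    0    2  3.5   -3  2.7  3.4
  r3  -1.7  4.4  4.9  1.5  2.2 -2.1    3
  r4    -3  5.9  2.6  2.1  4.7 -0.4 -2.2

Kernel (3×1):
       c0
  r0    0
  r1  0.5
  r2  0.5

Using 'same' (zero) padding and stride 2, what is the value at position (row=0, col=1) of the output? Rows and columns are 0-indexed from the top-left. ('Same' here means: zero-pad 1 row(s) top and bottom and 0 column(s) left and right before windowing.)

The receptive field on the zero-padded input at this output position is [0 / 4.1 / 2.6]. Elementwise product with the kernel and sum: 4.1·0.5 + 2.6·0.5.

3.35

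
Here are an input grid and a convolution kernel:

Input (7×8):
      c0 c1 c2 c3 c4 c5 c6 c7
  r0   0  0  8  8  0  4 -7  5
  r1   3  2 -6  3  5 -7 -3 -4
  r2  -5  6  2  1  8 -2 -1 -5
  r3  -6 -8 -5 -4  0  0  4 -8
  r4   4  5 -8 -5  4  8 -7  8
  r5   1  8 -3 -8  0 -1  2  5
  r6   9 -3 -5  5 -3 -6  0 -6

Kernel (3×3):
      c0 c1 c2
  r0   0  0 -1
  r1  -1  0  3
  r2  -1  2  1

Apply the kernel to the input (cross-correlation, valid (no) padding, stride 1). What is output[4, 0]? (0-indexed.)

The receptive field on the input at this output position is [4 5 -8 / 1 8 -3 / 9 -3 -5]. Elementwise product with the kernel and sum: -8·-1 + 1·-1 + -3·3 + 9·-1 + -3·2 + -5·1.

-22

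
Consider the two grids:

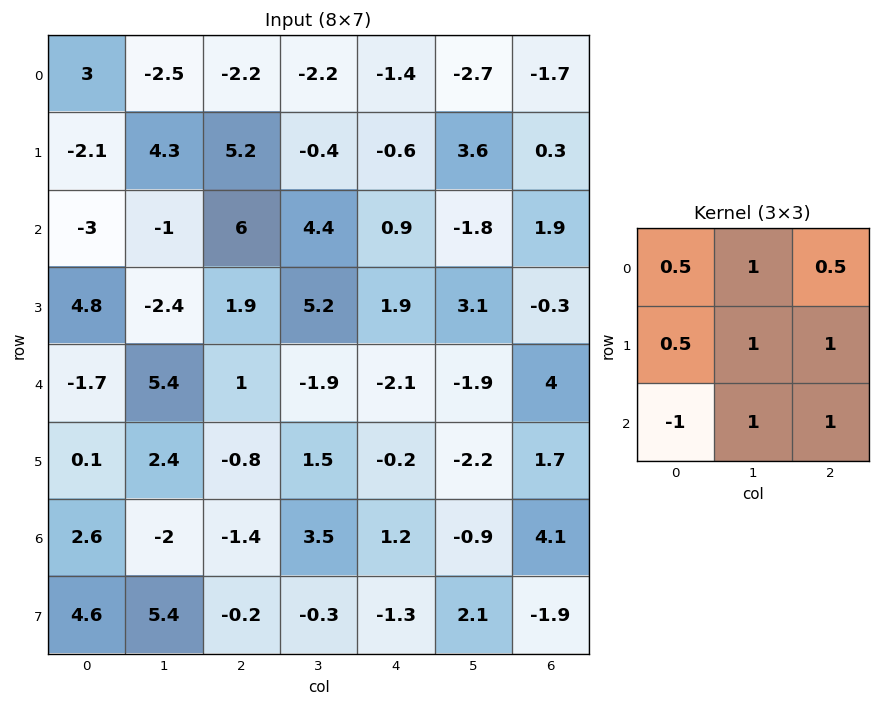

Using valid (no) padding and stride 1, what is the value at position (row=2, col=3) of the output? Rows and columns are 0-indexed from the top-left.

The receptive field on the input at this output position is [4.4 0.9 -1.8 / 5.2 1.9 3.1 / -1.9 -2.1 -1.9]. Elementwise product with the kernel and sum: 4.4·0.5 + 0.9·1 + -1.8·0.5 + 5.2·0.5 + 1.9·1 + 3.1·1 + -1.9·-1 + -2.1·1 + -1.9·1.

7.7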